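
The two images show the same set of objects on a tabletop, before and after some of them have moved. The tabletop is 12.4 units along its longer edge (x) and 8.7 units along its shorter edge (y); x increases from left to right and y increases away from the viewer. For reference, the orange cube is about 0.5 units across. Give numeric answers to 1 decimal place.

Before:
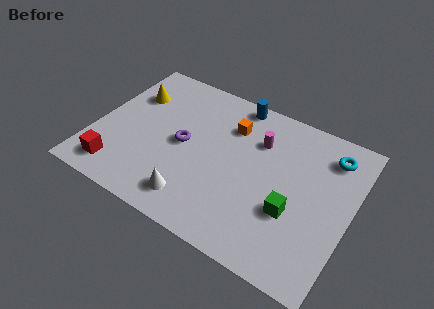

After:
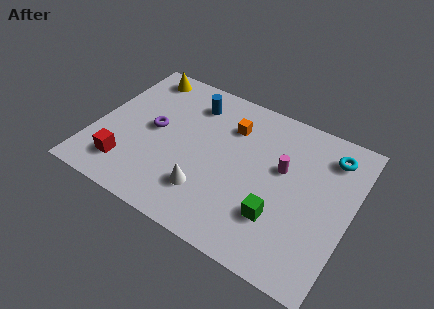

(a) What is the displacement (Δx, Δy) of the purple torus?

(-1.5, 0.2)

The purple torus was at about (4.3, 4.3) and moved to about (2.8, 4.5).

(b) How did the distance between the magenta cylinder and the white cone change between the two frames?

-0.9

The distance was about 5.3 in the first image and 4.4 in the second, so they moved 0.9 units closer together.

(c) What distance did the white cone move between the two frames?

0.9

The white cone was near (5.3, 1.5) before and (5.8, 2.2) after, so it travelled √(0.5² + 0.7²) ≈ 0.9 units.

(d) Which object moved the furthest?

the blue cylinder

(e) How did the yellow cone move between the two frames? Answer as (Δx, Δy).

(0.2, 1.5)

The yellow cone was at about (1.4, 6.1) and moved to about (1.6, 7.6).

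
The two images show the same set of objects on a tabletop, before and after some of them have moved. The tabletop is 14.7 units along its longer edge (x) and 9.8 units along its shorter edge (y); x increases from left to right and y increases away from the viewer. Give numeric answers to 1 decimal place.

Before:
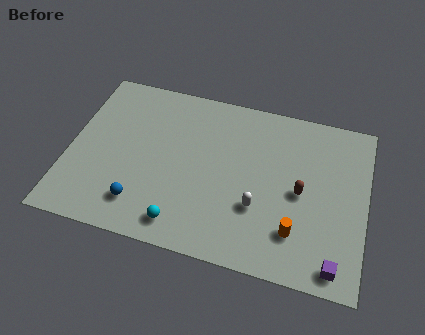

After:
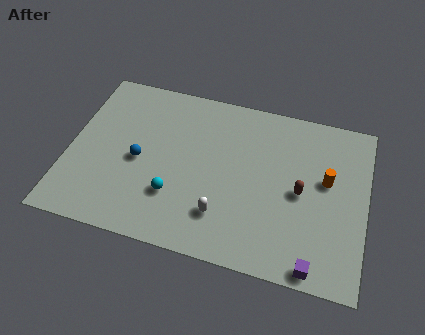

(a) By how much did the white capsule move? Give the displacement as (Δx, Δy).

(-1.7, -0.9)

The white capsule was at about (9.5, 3.3) and moved to about (7.8, 2.4).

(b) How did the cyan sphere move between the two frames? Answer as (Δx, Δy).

(-0.5, 1.5)

The cyan sphere was at about (5.9, 1.4) and moved to about (5.4, 2.9).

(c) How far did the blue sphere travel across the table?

2.5

From (3.8, 2.0) to (3.5, 4.5), the blue sphere covered √(0.3² + 2.5²) ≈ 2.5 units.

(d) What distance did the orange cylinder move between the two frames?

3.5

From (11.4, 2.4) to (12.7, 5.7), the orange cylinder covered √(1.3² + 3.3²) ≈ 3.5 units.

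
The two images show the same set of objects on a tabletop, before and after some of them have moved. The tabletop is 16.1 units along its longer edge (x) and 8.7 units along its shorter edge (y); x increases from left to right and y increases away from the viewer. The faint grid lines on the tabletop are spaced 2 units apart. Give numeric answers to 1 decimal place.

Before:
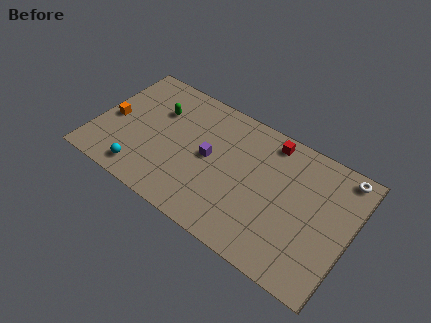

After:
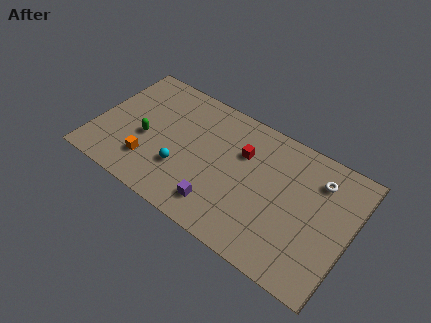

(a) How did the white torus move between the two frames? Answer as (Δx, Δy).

(-1.3, -1.1)

From the two frames, the white torus sits at roughly (15.1, 7.8) before and (13.8, 6.7) after.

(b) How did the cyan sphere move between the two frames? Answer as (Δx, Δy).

(2.3, 1.5)

From the two frames, the cyan sphere sits at roughly (3.4, 1.3) before and (5.7, 2.8) after.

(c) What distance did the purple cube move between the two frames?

3.0

The purple cube was near (7.2, 4.5) before and (8.3, 1.7) after, so it travelled √(1.1² + 2.8²) ≈ 3.0 units.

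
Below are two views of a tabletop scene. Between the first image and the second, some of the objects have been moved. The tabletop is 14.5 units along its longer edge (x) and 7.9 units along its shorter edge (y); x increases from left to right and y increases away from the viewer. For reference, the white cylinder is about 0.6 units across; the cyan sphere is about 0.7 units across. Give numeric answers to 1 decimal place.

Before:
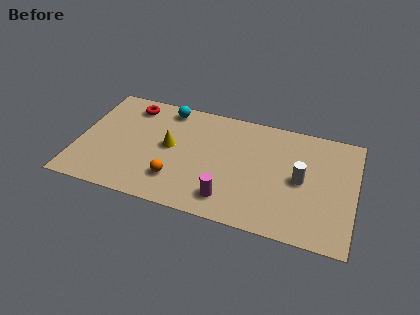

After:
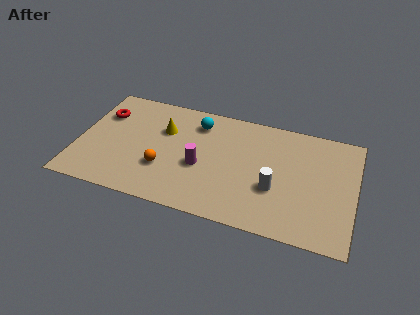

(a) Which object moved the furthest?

the magenta cylinder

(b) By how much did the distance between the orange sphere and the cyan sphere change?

-1.0

The distance was about 5.0 in the first image and 4.0 in the second, so they moved 1.0 units closer together.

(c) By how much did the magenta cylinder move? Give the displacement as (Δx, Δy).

(-1.6, 1.8)

The magenta cylinder started near (8.1, 1.5) and ended near (6.5, 3.3).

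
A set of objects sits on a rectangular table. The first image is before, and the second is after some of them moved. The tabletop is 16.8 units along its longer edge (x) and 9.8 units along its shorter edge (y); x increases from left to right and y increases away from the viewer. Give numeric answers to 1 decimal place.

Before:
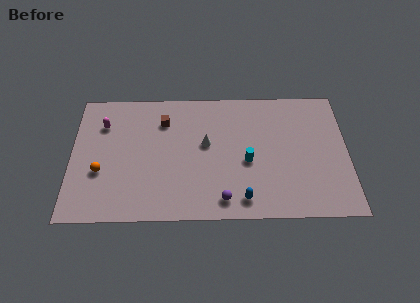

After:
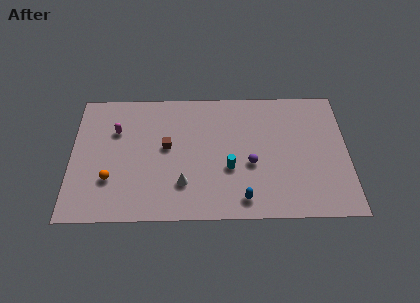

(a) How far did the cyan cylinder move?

1.2

The cyan cylinder moved from about (10.7, 4.2) to (9.6, 3.7), a distance of √(1.1² + 0.5²) ≈ 1.2.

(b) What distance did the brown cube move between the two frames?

2.0

From (5.6, 7.4) to (5.8, 5.4), the brown cube covered √(0.2² + 2.0²) ≈ 2.0 units.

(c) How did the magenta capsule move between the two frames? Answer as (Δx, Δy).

(0.8, -0.5)

The magenta capsule was at about (1.9, 7.2) and moved to about (2.7, 6.7).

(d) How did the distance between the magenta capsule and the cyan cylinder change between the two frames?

-1.8

They were about 9.3 units apart before and 7.5 after — 1.8 units closer together.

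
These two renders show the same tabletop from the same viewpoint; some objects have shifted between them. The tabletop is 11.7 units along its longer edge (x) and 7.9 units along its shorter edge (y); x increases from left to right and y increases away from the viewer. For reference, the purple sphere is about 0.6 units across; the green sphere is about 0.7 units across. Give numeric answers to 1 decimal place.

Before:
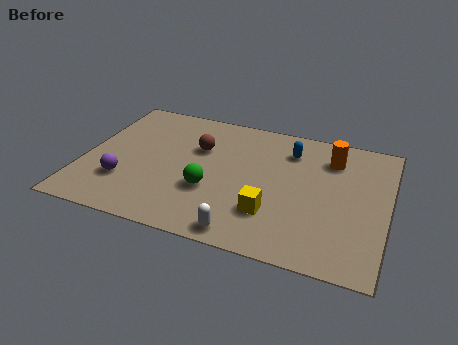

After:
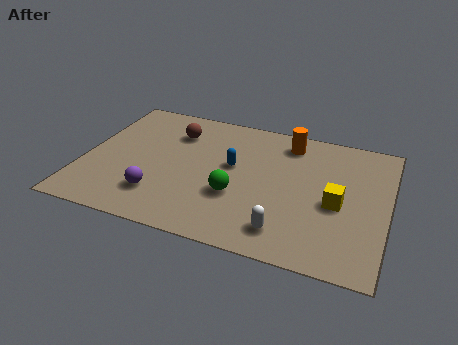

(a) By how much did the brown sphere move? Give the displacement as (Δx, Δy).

(-1.0, 0.7)

From the two frames, the brown sphere sits at roughly (4.3, 5.2) before and (3.3, 5.9) after.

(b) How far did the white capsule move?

1.6

From (6.5, 0.8) to (8.0, 1.4), the white capsule covered √(1.5² + 0.6²) ≈ 1.6 units.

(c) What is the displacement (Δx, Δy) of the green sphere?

(1.0, 0.0)

The green sphere started near (5.0, 2.8) and ended near (6.0, 2.8).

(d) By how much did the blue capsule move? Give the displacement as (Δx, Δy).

(-2.1, -1.6)

The blue capsule started near (7.8, 6.1) and ended near (5.7, 4.5).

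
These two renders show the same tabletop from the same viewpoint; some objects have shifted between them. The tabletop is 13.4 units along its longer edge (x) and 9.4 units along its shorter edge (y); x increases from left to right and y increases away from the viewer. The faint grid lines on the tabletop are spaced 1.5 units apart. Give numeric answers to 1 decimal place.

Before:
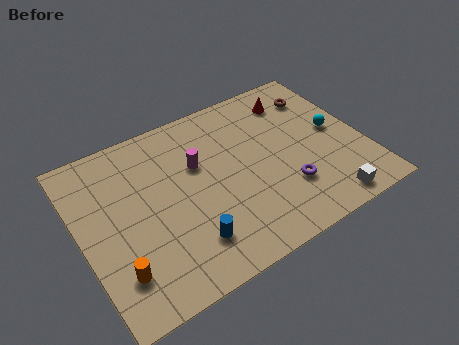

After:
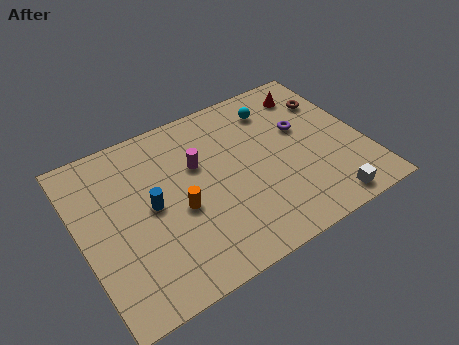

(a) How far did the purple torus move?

3.3

The purple torus was near (9.4, 2.7) before and (10.7, 5.7) after, so it travelled √(1.3² + 3.0²) ≈ 3.3 units.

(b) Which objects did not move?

the white cube and the magenta cylinder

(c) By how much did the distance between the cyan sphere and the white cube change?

+2.5

They were about 4.1 units apart before and 6.6 after — 2.5 units further apart.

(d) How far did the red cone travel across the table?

0.8

The red cone was near (10.7, 7.6) before and (11.5, 7.7) after, so it travelled √(0.8² + 0.1²) ≈ 0.8 units.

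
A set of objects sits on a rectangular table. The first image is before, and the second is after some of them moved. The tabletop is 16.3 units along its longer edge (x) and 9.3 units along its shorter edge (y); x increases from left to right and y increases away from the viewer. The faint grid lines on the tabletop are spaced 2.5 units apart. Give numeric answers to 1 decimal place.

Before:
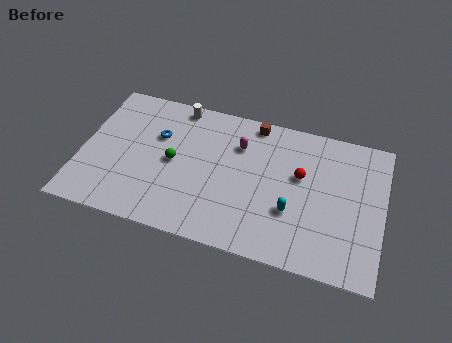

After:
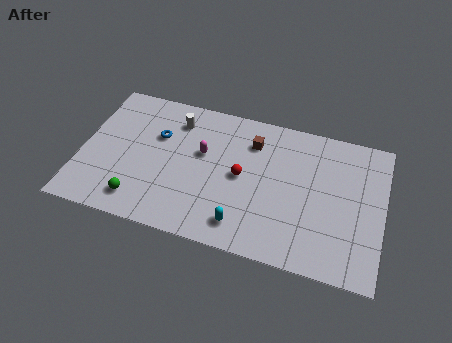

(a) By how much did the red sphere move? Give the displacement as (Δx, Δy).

(-3.1, -0.9)

The red sphere was at about (11.8, 5.6) and moved to about (8.7, 4.7).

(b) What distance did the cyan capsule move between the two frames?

3.0

The cyan capsule moved from about (11.5, 3.2) to (9.0, 1.6), a distance of √(2.5² + 1.6²) ≈ 3.0.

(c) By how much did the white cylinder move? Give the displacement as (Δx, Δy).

(0.0, -1.0)

From the two frames, the white cylinder sits at roughly (4.9, 8.4) before and (4.9, 7.4) after.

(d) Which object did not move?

the blue torus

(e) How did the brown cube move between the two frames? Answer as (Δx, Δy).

(0.0, -1.3)

The brown cube was at about (9.1, 8.4) and moved to about (9.1, 7.1).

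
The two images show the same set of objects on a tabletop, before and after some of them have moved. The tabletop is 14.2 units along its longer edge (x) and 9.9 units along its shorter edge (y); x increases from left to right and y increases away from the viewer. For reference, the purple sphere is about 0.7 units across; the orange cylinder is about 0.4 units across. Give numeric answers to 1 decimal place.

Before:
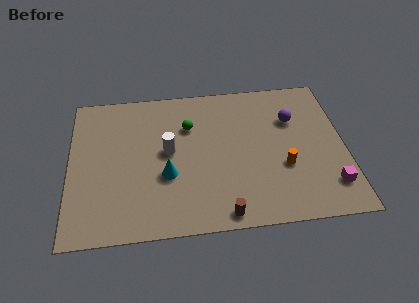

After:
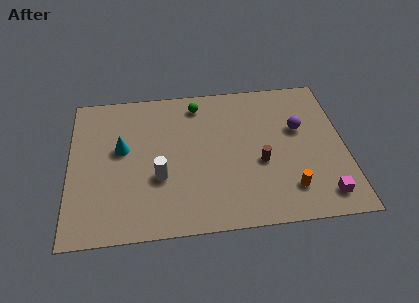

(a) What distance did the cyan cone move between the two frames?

3.0

The cyan cone was near (5.0, 3.7) before and (2.7, 5.7) after, so it travelled √(2.3² + 2.0²) ≈ 3.0 units.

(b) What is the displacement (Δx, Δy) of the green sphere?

(0.5, 1.5)

From the two frames, the green sphere sits at roughly (6.2, 6.9) before and (6.7, 8.4) after.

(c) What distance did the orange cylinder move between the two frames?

1.5

From (11.0, 3.6) to (11.2, 2.1), the orange cylinder covered √(0.2² + 1.5²) ≈ 1.5 units.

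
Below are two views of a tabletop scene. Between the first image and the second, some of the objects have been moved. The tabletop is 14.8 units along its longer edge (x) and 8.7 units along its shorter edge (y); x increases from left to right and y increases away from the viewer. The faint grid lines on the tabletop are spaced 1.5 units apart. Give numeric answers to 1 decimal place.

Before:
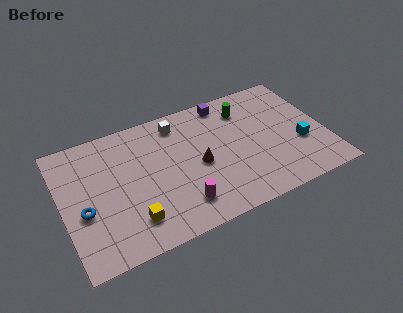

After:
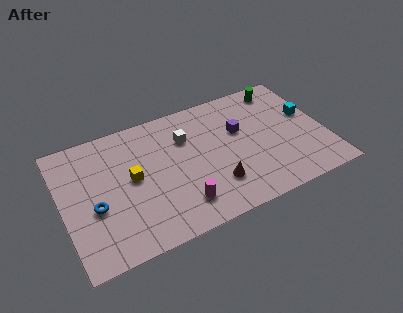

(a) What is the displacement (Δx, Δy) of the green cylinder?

(2.2, 0.7)

From the two frames, the green cylinder sits at roughly (10.6, 6.8) before and (12.8, 7.5) after.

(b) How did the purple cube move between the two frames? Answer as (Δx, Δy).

(0.5, -2.3)

The purple cube started near (9.6, 7.7) and ended near (10.1, 5.4).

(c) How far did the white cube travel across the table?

1.2

The white cube moved from about (6.8, 7.3) to (7.1, 6.1), a distance of √(0.3² + 1.2²) ≈ 1.2.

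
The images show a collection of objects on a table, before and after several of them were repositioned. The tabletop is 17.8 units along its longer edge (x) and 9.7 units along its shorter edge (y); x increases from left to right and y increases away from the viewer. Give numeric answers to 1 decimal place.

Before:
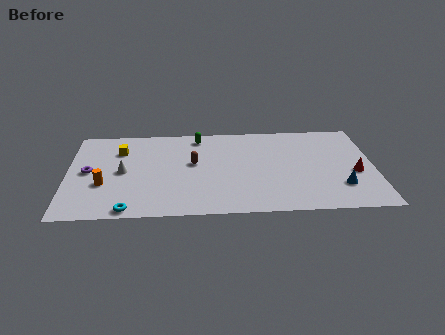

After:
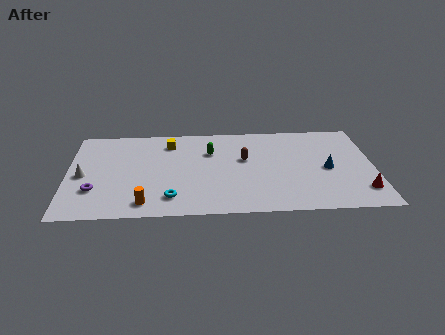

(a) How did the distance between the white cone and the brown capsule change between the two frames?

+5.3

The distance was about 4.2 in the first image and 9.5 in the second, so they moved 5.3 units further apart.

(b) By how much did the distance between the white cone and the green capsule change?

+2.0

The distance was about 5.7 in the first image and 7.7 in the second, so they moved 2.0 units further apart.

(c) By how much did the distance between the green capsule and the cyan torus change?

-3.3

They were about 8.6 units apart before and 5.3 after — 3.3 units closer together.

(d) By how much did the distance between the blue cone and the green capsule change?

-2.9

Before: roughly 10.0 units apart; after: 7.1. That's 2.9 units closer together.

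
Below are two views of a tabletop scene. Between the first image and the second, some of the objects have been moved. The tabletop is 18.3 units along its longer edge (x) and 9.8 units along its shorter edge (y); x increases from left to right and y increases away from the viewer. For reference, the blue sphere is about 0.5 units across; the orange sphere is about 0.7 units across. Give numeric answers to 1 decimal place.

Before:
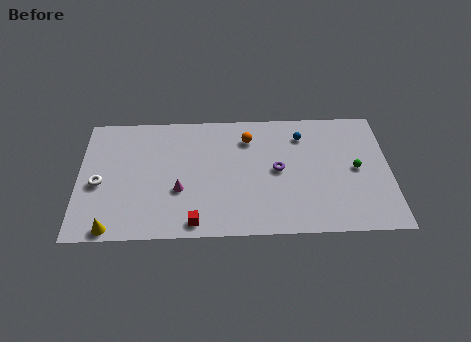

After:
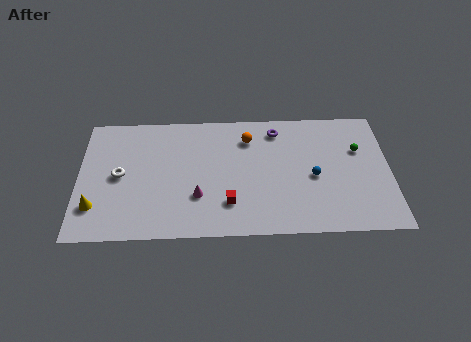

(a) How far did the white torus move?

1.3

From (1.2, 4.3) to (2.4, 4.9), the white torus covered √(1.2² + 0.6²) ≈ 1.3 units.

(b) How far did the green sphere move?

1.5

The green sphere moved from about (16.3, 4.9) to (16.5, 6.4), a distance of √(0.2² + 1.5²) ≈ 1.5.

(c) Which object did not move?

the orange sphere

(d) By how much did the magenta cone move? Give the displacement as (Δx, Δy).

(1.1, -0.5)

The magenta cone started near (5.9, 3.6) and ended near (7.0, 3.1).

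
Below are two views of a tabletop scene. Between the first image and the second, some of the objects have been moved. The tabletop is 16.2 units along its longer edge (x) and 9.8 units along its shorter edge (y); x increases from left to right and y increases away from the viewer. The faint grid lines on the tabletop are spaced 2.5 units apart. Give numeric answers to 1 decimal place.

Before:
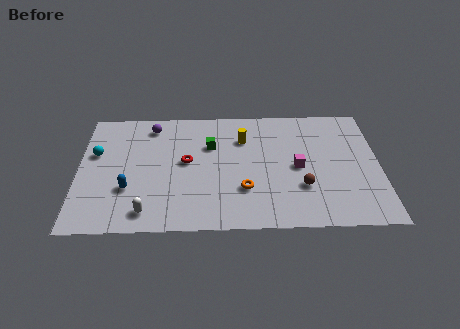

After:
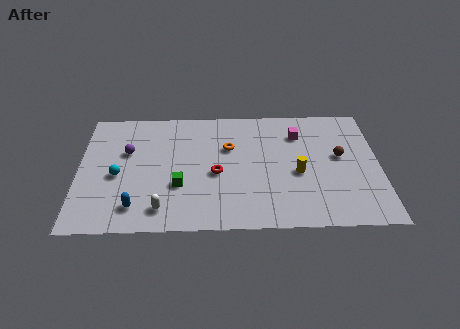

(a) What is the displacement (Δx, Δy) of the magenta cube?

(0.1, 2.7)

From the two frames, the magenta cube sits at roughly (11.8, 4.7) before and (11.9, 7.4) after.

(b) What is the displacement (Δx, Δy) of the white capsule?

(0.8, 0.2)

The white capsule started near (3.7, 1.4) and ended near (4.5, 1.6).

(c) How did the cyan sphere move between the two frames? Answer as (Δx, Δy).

(1.2, -1.8)

From the two frames, the cyan sphere sits at roughly (0.9, 6.1) before and (2.1, 4.3) after.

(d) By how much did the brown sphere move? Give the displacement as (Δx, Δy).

(2.1, 2.4)

From the two frames, the brown sphere sits at roughly (12.0, 3.1) before and (14.1, 5.5) after.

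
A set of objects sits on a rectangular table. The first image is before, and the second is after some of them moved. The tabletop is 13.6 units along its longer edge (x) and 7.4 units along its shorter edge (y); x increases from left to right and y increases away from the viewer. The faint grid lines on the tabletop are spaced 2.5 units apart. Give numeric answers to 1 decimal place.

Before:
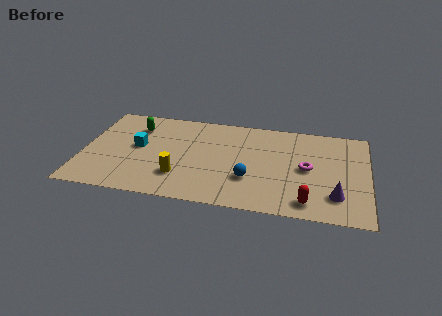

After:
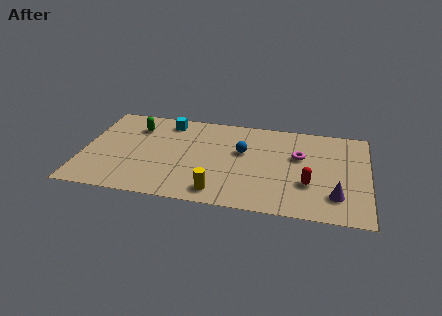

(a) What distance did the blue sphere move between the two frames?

2.1

The blue sphere moved from about (8.0, 2.4) to (7.6, 4.5), a distance of √(0.4² + 2.1²) ≈ 2.1.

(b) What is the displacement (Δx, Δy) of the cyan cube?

(1.3, 2.3)

From the two frames, the cyan cube sits at roughly (2.6, 4.0) before and (3.9, 6.3) after.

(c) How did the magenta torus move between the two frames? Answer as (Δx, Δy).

(-0.4, 0.9)

The magenta torus started near (10.7, 3.7) and ended near (10.3, 4.6).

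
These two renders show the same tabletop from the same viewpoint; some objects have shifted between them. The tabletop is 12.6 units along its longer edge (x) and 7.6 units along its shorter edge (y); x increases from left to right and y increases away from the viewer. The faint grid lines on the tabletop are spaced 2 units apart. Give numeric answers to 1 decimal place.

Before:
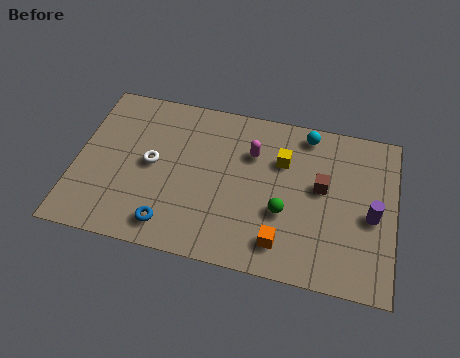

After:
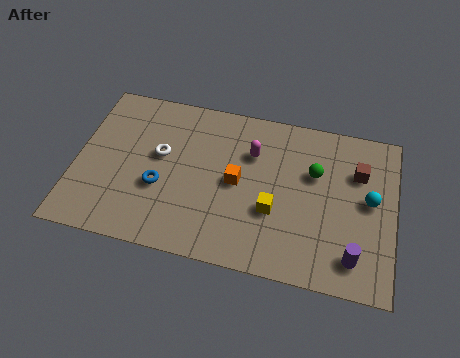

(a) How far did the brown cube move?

1.7

The brown cube moved from about (9.7, 4.3) to (11.1, 5.3), a distance of √(1.4² + 1.0²) ≈ 1.7.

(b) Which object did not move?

the magenta capsule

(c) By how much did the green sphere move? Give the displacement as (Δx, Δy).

(1.1, 2.1)

The green sphere was at about (8.3, 2.8) and moved to about (9.4, 4.9).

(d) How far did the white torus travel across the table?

0.6

The white torus was near (3.0, 3.9) before and (3.3, 4.4) after, so it travelled √(0.3² + 0.5²) ≈ 0.6 units.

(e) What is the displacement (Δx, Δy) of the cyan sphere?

(2.6, -2.6)

The cyan sphere was at about (9.0, 6.7) and moved to about (11.6, 4.1).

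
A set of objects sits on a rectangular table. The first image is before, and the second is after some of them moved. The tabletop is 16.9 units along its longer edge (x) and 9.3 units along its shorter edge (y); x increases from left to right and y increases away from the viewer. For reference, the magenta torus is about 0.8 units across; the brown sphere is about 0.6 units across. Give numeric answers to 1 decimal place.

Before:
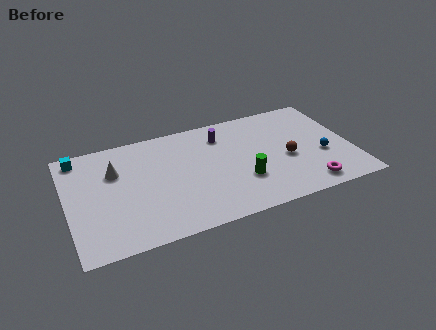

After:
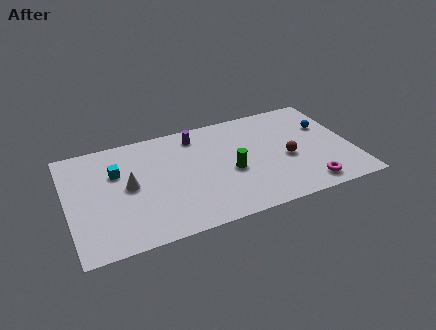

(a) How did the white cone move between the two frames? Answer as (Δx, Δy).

(0.7, -1.5)

From the two frames, the white cone sits at roughly (2.9, 6.3) before and (3.6, 4.8) after.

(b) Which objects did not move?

the brown sphere and the magenta torus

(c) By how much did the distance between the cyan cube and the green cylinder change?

-3.7

Before: roughly 10.7 units apart; after: 7.0. That's 3.7 units closer together.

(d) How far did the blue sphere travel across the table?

2.5

The blue sphere was near (15.1, 3.6) before and (15.6, 6.1) after, so it travelled √(0.5² + 2.5²) ≈ 2.5 units.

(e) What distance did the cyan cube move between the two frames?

2.9

From (0.9, 8.2) to (3.0, 6.2), the cyan cube covered √(2.1² + 2.0²) ≈ 2.9 units.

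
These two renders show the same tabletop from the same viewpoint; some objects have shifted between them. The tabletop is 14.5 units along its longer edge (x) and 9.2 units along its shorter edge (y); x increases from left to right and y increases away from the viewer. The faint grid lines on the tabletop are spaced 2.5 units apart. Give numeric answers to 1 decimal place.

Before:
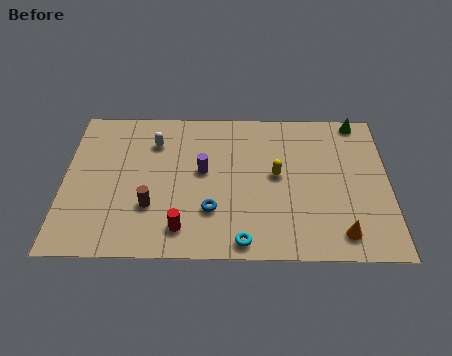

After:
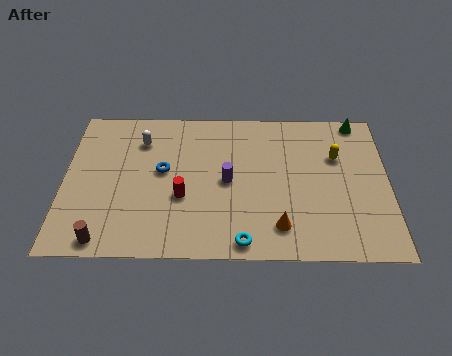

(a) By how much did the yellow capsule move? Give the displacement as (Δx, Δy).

(2.7, 1.2)

The yellow capsule started near (9.5, 4.9) and ended near (12.2, 6.1).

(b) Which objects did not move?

the green cone and the cyan torus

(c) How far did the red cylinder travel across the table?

1.9

The red cylinder was near (5.3, 1.6) before and (5.3, 3.5) after, so it travelled √(0.0² + 1.9²) ≈ 1.9 units.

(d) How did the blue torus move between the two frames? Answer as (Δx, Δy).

(-2.2, 2.4)

From the two frames, the blue torus sits at roughly (6.6, 2.7) before and (4.4, 5.1) after.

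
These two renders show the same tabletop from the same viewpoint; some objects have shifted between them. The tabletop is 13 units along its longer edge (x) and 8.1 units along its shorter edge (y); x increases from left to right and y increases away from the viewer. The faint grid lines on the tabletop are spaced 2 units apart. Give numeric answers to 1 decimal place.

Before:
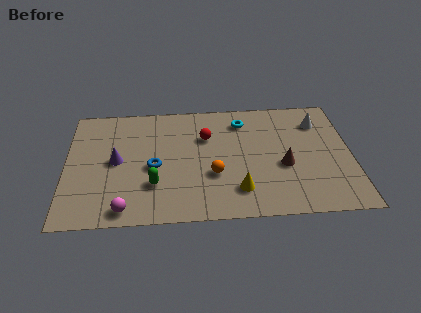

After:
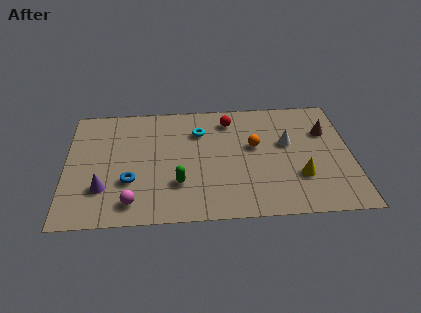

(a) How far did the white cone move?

2.1

The white cone moved from about (11.6, 6.2) to (10.1, 4.8), a distance of √(1.5² + 1.4²) ≈ 2.1.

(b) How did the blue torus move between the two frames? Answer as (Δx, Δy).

(-1.1, -0.9)

The blue torus started near (4.0, 3.6) and ended near (2.9, 2.7).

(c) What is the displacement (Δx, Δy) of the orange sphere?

(1.9, 1.8)

The orange sphere started near (6.7, 2.9) and ended near (8.6, 4.7).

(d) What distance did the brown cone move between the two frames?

3.0

The brown cone moved from about (9.9, 3.3) to (11.9, 5.5), a distance of √(2.0² + 2.2²) ≈ 3.0.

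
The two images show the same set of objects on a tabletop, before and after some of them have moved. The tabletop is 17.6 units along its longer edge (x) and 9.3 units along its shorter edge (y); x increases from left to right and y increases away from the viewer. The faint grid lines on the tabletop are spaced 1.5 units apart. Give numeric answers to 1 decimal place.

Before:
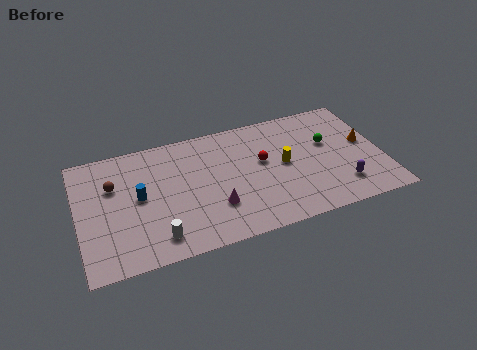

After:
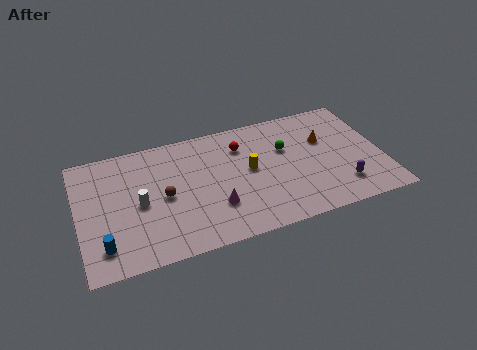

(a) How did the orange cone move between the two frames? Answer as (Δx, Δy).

(-2.3, 0.9)

From the two frames, the orange cone sits at roughly (16.7, 5.1) before and (14.4, 6.0) after.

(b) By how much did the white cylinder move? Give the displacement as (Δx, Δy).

(-0.8, 2.8)

The white cylinder was at about (4.3, 1.6) and moved to about (3.5, 4.4).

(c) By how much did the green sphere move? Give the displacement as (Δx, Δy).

(-2.5, 0.3)

The green sphere was at about (14.6, 5.7) and moved to about (12.1, 6.0).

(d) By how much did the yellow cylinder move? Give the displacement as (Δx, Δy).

(-2.0, 0.2)

From the two frames, the yellow cylinder sits at roughly (11.9, 4.8) before and (9.9, 5.0) after.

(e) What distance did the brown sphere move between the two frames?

3.3

The brown sphere was near (2.1, 6.2) before and (4.9, 4.5) after, so it travelled √(2.8² + 1.7²) ≈ 3.3 units.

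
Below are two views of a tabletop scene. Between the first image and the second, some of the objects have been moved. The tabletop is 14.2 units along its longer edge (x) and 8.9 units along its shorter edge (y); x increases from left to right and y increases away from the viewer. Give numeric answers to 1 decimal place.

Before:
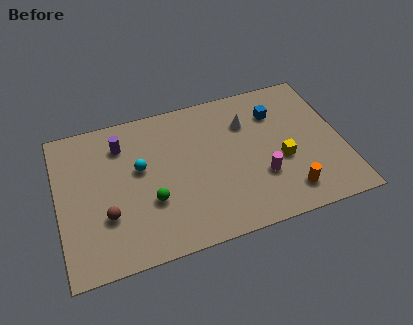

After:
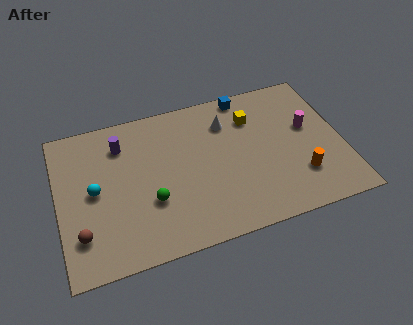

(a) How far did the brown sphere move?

1.5

The brown sphere moved from about (2.3, 2.9) to (1.0, 2.2), a distance of √(1.3² + 0.7²) ≈ 1.5.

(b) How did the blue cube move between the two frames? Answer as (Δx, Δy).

(-1.4, 1.5)

From the two frames, the blue cube sits at roughly (11.1, 6.6) before and (9.7, 8.1) after.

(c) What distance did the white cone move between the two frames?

1.0

The white cone was near (9.6, 6.4) before and (8.6, 6.7) after, so it travelled √(1.0² + 0.3²) ≈ 1.0 units.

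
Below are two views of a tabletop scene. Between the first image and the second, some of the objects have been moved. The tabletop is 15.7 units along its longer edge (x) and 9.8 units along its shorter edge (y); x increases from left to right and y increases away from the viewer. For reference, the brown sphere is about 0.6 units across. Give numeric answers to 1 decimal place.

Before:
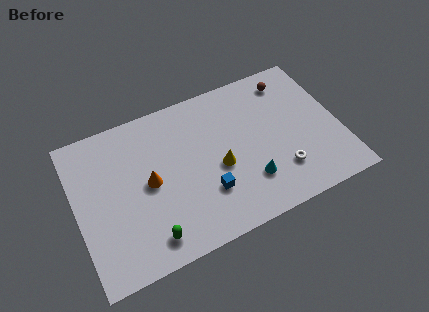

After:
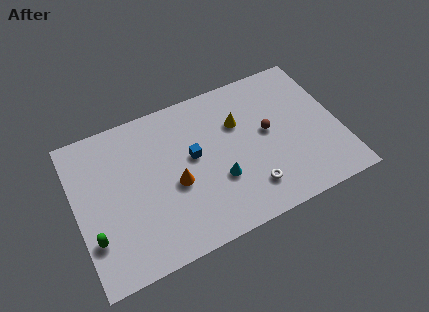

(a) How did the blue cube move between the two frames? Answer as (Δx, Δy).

(-0.5, 2.6)

From the two frames, the blue cube sits at roughly (7.5, 2.9) before and (7.0, 5.5) after.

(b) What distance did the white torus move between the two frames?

1.9

The white torus was near (11.9, 2.5) before and (10.0, 2.1) after, so it travelled √(1.9² + 0.4²) ≈ 1.9 units.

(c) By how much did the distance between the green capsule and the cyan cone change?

+1.3

Before: roughly 6.2 units apart; after: 7.5. That's 1.3 units further apart.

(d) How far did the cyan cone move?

1.9

The cyan cone moved from about (10.0, 2.6) to (8.3, 3.4), a distance of √(1.7² + 0.8²) ≈ 1.9.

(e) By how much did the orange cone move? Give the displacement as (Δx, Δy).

(1.5, -0.7)

The orange cone was at about (4.3, 4.9) and moved to about (5.8, 4.2).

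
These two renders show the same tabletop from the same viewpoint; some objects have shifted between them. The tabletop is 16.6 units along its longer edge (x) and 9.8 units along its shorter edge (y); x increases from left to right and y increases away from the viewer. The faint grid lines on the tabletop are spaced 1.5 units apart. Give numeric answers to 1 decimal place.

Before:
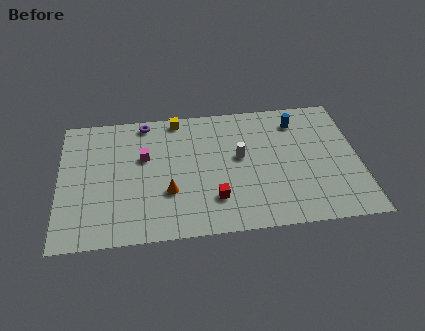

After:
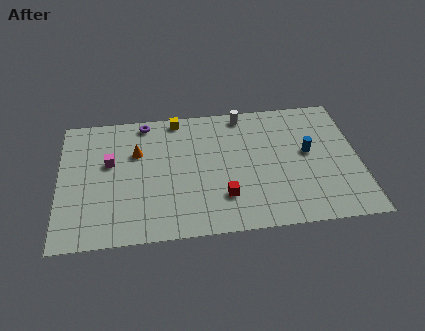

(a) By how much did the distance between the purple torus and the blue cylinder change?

+1.1

Before: roughly 8.5 units apart; after: 9.6. That's 1.1 units further apart.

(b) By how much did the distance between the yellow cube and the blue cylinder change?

+1.2

The distance was about 6.8 in the first image and 8.0 in the second, so they moved 1.2 units further apart.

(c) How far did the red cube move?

0.5

From (8.5, 2.5) to (9.0, 2.6), the red cube covered √(0.5² + 0.1²) ≈ 0.5 units.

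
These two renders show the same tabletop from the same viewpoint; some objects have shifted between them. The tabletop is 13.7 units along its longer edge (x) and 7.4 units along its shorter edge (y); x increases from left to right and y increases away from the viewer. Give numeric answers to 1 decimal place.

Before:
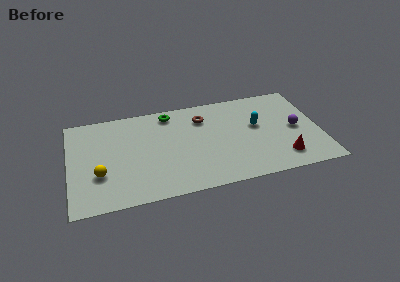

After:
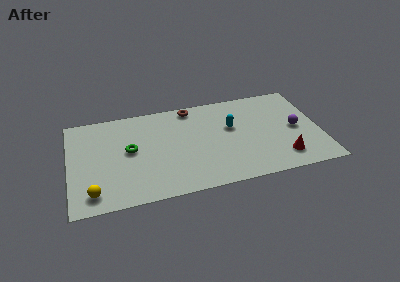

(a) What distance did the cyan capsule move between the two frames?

1.4

From (10.3, 4.3) to (8.9, 4.5), the cyan capsule covered √(1.4² + 0.2²) ≈ 1.4 units.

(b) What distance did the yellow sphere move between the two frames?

1.4

The yellow sphere was near (1.6, 2.5) before and (1.2, 1.2) after, so it travelled √(0.4² + 1.3²) ≈ 1.4 units.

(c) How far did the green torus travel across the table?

3.3

The green torus was near (5.6, 6.4) before and (3.3, 4.0) after, so it travelled √(2.3² + 2.4²) ≈ 3.3 units.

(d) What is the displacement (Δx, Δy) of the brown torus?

(-0.6, 1.0)

The brown torus was at about (7.4, 5.6) and moved to about (6.8, 6.6).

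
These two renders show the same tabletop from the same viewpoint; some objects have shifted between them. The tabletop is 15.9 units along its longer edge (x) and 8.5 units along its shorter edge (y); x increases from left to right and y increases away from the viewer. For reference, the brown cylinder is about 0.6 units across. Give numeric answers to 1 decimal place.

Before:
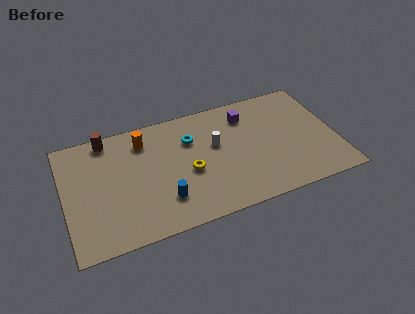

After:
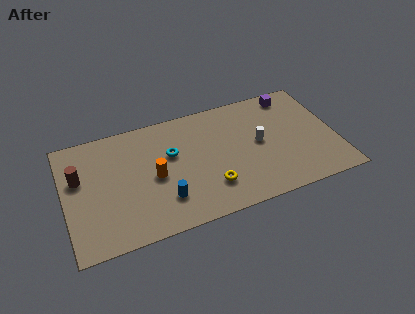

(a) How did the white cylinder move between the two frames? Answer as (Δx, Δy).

(2.5, -0.7)

The white cylinder was at about (8.9, 5.1) and moved to about (11.4, 4.4).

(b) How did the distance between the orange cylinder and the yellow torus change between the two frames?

-0.3

They were about 3.9 units apart before and 3.6 after — 0.3 units closer together.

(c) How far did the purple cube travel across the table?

2.9

The purple cube moved from about (10.9, 6.7) to (13.7, 7.4), a distance of √(2.8² + 0.7²) ≈ 2.9.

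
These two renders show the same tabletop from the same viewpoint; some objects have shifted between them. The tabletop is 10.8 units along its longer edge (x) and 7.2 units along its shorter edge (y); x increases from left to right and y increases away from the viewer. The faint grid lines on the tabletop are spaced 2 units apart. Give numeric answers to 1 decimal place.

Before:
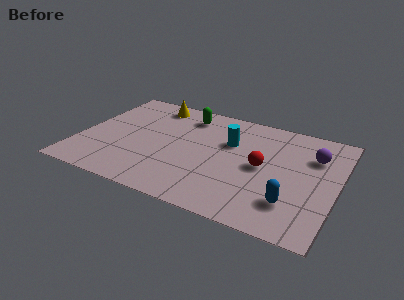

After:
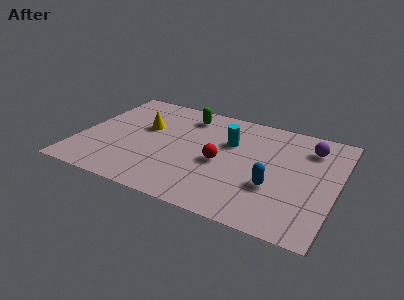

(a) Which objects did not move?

the green capsule and the cyan cylinder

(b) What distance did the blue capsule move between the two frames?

1.1

The blue capsule was near (9.1, 1.8) before and (8.3, 2.5) after, so it travelled √(0.8² + 0.7²) ≈ 1.1 units.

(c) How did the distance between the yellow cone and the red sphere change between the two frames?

-2.0

Before: roughly 5.6 units apart; after: 3.6. That's 2.0 units closer together.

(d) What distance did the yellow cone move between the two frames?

1.8

From (2.7, 6.2) to (2.6, 4.4), the yellow cone covered √(0.1² + 1.8²) ≈ 1.8 units.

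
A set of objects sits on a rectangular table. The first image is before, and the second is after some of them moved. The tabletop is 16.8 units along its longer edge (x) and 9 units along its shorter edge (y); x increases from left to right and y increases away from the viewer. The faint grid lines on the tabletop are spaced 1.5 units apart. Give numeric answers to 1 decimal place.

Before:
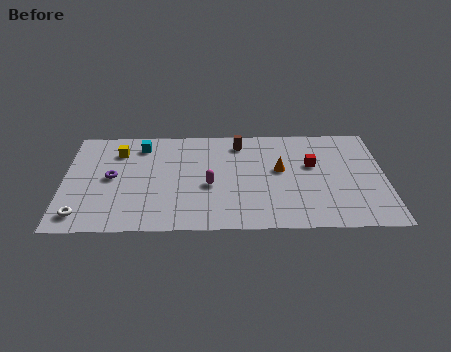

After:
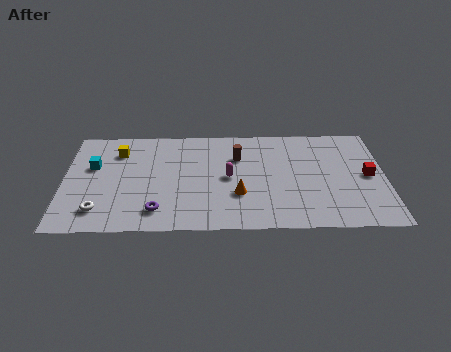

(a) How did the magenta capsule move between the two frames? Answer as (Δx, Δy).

(1.0, 0.7)

The magenta capsule was at about (7.6, 3.8) and moved to about (8.6, 4.5).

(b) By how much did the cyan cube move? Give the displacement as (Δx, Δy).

(-2.5, -1.8)

The cyan cube was at about (4.0, 7.4) and moved to about (1.5, 5.6).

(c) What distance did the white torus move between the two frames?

1.0

From (1.0, 1.4) to (1.9, 1.8), the white torus covered √(0.9² + 0.4²) ≈ 1.0 units.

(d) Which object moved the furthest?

the purple torus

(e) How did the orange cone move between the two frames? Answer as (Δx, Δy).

(-2.2, -2.1)

The orange cone was at about (11.3, 5.1) and moved to about (9.1, 3.0).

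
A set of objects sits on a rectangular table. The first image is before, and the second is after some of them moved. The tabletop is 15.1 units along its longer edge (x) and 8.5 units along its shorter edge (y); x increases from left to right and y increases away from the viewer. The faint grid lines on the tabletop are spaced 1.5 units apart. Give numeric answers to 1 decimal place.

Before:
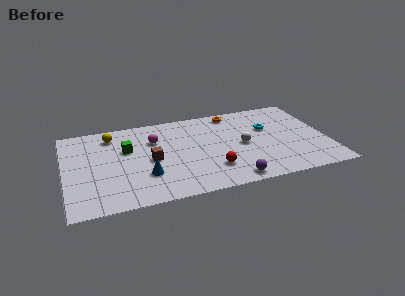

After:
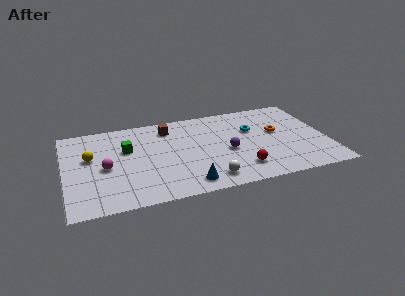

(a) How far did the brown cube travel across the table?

3.1

The brown cube moved from about (4.9, 4.0) to (6.1, 6.9), a distance of √(1.2² + 2.9²) ≈ 3.1.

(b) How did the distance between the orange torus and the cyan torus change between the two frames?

-1.3

They were about 2.8 units apart before and 1.5 after — 1.3 units closer together.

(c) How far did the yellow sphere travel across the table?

2.3

From (2.8, 7.0) to (1.5, 5.1), the yellow sphere covered √(1.3² + 1.9²) ≈ 2.3 units.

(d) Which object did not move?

the green cube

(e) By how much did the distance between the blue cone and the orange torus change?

-0.7

The distance was about 7.3 in the first image and 6.6 in the second, so they moved 0.7 units closer together.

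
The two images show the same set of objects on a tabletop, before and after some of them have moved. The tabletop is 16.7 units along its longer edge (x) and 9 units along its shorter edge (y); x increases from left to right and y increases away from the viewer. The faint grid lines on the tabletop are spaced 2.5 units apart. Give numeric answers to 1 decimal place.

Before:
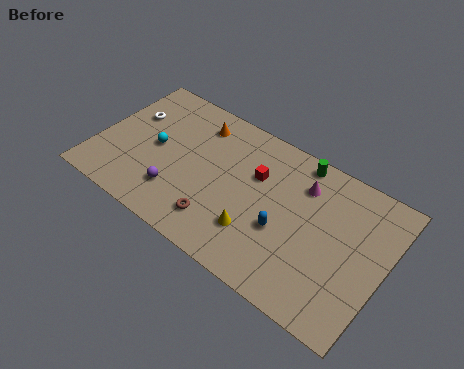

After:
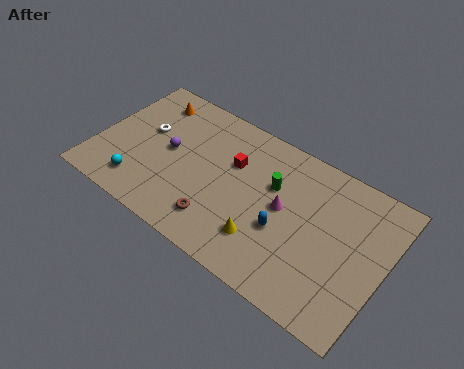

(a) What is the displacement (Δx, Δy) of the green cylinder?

(-1.1, -2.3)

The green cylinder was at about (11.2, 8.1) and moved to about (10.1, 5.8).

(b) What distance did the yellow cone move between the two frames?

0.5

The yellow cone moved from about (9.7, 2.5) to (10.2, 2.3), a distance of √(0.5² + 0.2²) ≈ 0.5.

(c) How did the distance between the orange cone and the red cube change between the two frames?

+1.5

Before: roughly 4.0 units apart; after: 5.5. That's 1.5 units further apart.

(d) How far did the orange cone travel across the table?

2.9

The orange cone was near (5.3, 7.3) before and (2.4, 7.4) after, so it travelled √(2.9² + 0.1²) ≈ 2.9 units.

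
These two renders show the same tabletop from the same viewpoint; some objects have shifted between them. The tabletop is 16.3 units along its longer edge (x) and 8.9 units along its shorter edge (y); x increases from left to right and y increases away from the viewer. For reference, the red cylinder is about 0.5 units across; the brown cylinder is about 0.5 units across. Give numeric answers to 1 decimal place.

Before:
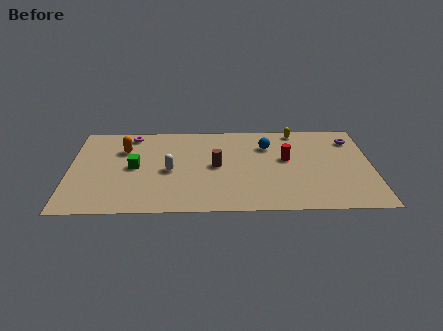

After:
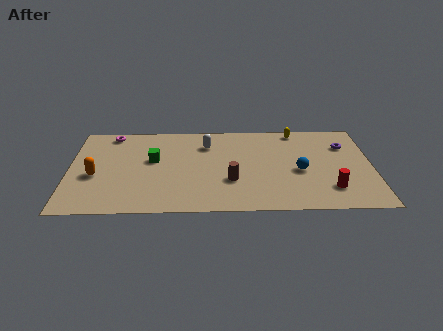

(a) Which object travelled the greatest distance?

the red cylinder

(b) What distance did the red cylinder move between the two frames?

3.8

The red cylinder moved from about (11.7, 5.1) to (14.0, 2.1), a distance of √(2.3² + 3.0²) ≈ 3.8.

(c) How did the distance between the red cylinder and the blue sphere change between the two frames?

+0.7

They were about 1.7 units apart before and 2.4 after — 0.7 units further apart.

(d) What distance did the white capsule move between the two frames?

3.3

The white capsule was near (5.4, 4.1) before and (7.4, 6.7) after, so it travelled √(2.0² + 2.6²) ≈ 3.3 units.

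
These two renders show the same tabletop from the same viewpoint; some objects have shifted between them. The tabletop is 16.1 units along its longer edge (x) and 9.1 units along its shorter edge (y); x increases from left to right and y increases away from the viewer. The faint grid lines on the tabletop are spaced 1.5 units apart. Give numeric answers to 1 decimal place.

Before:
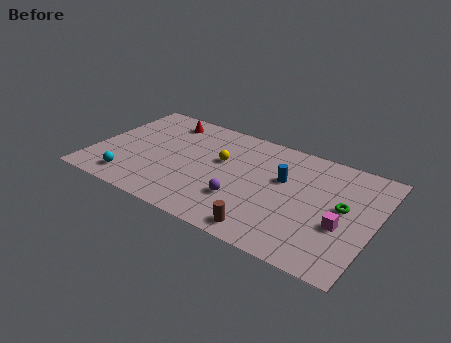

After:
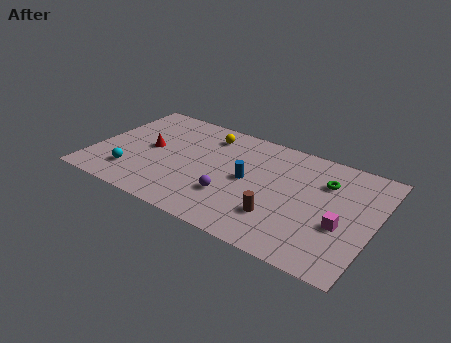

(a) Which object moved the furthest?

the red cone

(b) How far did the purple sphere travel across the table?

0.6

The purple sphere was near (8.8, 2.8) before and (8.2, 2.8) after, so it travelled √(0.6² + 0.0²) ≈ 0.6 units.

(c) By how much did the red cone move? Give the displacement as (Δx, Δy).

(-0.4, -2.9)

The red cone was at about (3.5, 7.6) and moved to about (3.1, 4.7).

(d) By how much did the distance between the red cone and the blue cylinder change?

-1.8

They were about 7.6 units apart before and 5.8 after — 1.8 units closer together.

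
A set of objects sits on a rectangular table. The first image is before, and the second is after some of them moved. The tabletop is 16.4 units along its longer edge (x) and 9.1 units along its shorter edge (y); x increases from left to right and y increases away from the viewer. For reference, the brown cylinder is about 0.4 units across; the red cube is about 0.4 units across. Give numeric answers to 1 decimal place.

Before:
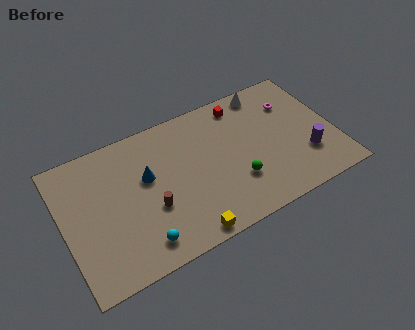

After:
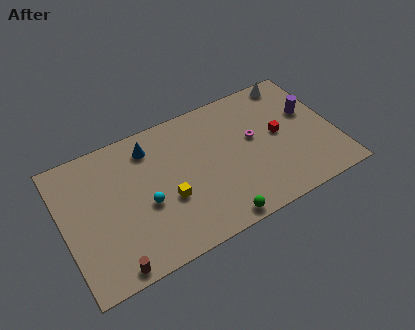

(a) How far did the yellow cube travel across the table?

2.8

From (6.8, 0.8) to (6.1, 3.5), the yellow cube covered √(0.7² + 2.7²) ≈ 2.8 units.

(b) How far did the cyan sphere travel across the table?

2.4

From (4.2, 1.5) to (4.8, 3.8), the cyan sphere covered √(0.6² + 2.3²) ≈ 2.4 units.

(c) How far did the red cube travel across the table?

3.6

The red cube moved from about (11.2, 7.8) to (13.1, 4.8), a distance of √(1.9² + 3.0²) ≈ 3.6.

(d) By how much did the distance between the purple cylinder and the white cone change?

-3.0

The distance was about 5.7 in the first image and 2.7 in the second, so they moved 3.0 units closer together.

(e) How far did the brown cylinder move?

3.7

The brown cylinder was near (5.1, 3.4) before and (2.4, 0.8) after, so it travelled √(2.7² + 2.6²) ≈ 3.7 units.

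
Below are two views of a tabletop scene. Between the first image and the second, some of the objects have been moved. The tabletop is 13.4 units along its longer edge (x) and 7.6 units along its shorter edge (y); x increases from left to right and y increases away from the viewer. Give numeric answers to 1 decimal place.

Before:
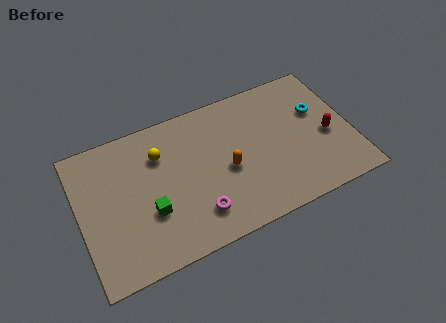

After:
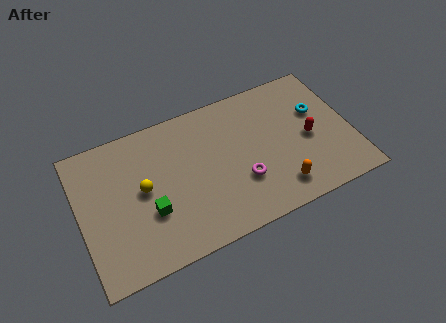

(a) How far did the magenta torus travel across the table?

2.4

The magenta torus was near (5.5, 1.7) before and (7.8, 2.5) after, so it travelled √(2.3² + 0.8²) ≈ 2.4 units.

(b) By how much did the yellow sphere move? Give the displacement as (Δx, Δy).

(-1.0, -1.5)

The yellow sphere was at about (4.1, 5.5) and moved to about (3.1, 4.0).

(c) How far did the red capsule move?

0.9

The red capsule was near (12.2, 3.3) before and (11.3, 3.5) after, so it travelled √(0.9² + 0.2²) ≈ 0.9 units.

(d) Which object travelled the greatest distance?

the orange capsule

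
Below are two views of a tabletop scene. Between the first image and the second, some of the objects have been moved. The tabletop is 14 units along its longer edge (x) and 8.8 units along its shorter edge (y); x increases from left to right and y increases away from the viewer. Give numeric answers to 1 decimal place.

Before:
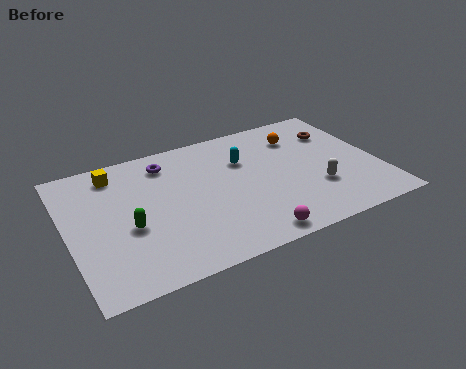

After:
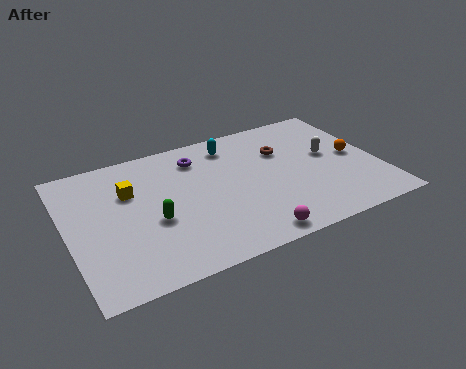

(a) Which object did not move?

the magenta sphere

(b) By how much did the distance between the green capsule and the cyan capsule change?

-0.6

Before: roughly 6.0 units apart; after: 5.4. That's 0.6 units closer together.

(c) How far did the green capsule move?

1.1

From (2.6, 3.6) to (3.7, 3.6), the green capsule covered √(1.1² + 0.0²) ≈ 1.1 units.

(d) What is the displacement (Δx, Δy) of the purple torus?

(1.4, -0.2)

The purple torus was at about (4.7, 7.2) and moved to about (6.1, 7.0).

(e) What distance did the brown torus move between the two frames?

2.6

The brown torus moved from about (12.5, 6.4) to (9.9, 6.0), a distance of √(2.6² + 0.4²) ≈ 2.6.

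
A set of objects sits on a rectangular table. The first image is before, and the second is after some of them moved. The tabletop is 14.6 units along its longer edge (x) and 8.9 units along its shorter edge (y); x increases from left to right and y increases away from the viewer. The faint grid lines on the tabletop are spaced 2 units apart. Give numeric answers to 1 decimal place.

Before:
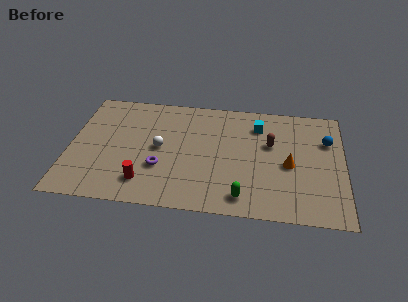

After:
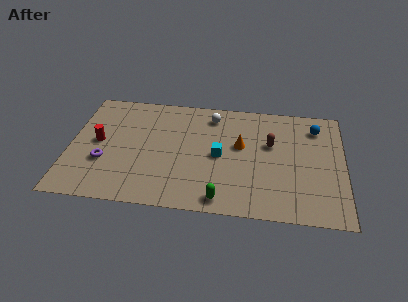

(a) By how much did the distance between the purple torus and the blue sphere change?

+2.6

They were about 9.3 units apart before and 11.9 after — 2.6 units further apart.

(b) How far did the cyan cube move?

3.3

The cyan cube was near (10.0, 6.9) before and (8.0, 4.3) after, so it travelled √(2.0² + 2.6²) ≈ 3.3 units.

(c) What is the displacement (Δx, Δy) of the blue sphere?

(-0.6, 1.0)

The blue sphere started near (13.7, 6.1) and ended near (13.1, 7.1).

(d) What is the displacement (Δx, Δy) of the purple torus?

(-3.0, 0.1)

The purple torus started near (4.9, 3.0) and ended near (1.9, 3.1).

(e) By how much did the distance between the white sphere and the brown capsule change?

-2.3

The distance was about 6.0 in the first image and 3.7 in the second, so they moved 2.3 units closer together.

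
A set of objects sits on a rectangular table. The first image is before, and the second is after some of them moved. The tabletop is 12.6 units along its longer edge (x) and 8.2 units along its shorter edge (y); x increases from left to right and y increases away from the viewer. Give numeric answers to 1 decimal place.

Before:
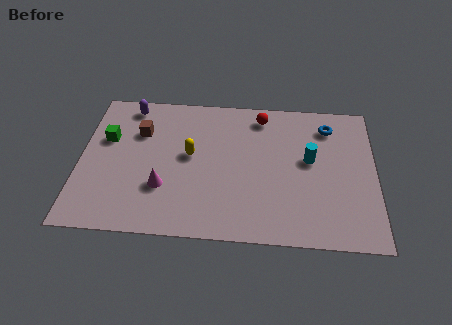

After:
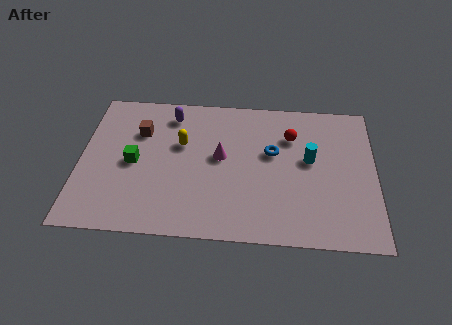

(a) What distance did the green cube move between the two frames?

1.8

The green cube was near (1.1, 5.2) before and (2.3, 3.9) after, so it travelled √(1.2² + 1.3²) ≈ 1.8 units.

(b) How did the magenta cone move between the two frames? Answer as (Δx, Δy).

(2.4, 1.9)

The magenta cone was at about (3.6, 2.6) and moved to about (6.0, 4.5).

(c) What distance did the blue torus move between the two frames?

2.9

The blue torus moved from about (10.6, 6.6) to (8.2, 4.9), a distance of √(2.4² + 1.7²) ≈ 2.9.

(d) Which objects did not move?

the cyan cylinder and the brown cube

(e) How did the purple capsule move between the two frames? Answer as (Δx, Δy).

(1.8, -0.4)

From the two frames, the purple capsule sits at roughly (2.0, 7.2) before and (3.8, 6.8) after.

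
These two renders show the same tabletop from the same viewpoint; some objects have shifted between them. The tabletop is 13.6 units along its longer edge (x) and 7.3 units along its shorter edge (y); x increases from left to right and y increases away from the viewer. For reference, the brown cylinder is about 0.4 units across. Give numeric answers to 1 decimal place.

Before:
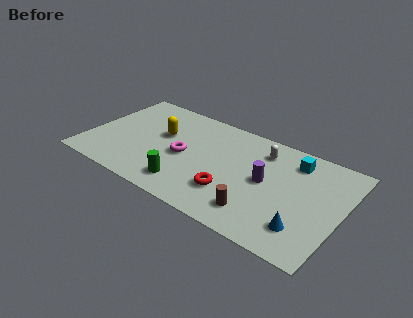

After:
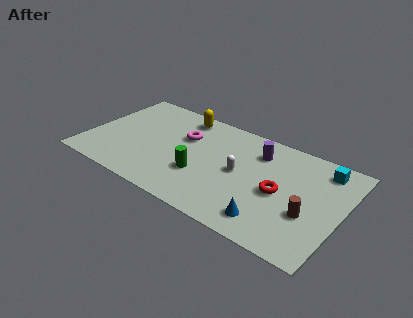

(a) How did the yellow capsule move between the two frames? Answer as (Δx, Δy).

(0.8, 1.9)

The yellow capsule was at about (3.8, 4.4) and moved to about (4.6, 6.3).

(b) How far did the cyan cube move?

1.5

From (10.8, 5.9) to (12.3, 6.1), the cyan cube covered √(1.5² + 0.2²) ≈ 1.5 units.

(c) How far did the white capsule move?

2.3

The white capsule moved from about (9.1, 5.8) to (8.2, 3.7), a distance of √(0.9² + 2.1²) ≈ 2.3.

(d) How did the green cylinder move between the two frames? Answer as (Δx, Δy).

(0.6, 1.1)

The green cylinder started near (5.7, 1.4) and ended near (6.3, 2.5).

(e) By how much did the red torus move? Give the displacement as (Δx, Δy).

(2.4, 1.3)

The red torus started near (8.0, 2.1) and ended near (10.4, 3.4).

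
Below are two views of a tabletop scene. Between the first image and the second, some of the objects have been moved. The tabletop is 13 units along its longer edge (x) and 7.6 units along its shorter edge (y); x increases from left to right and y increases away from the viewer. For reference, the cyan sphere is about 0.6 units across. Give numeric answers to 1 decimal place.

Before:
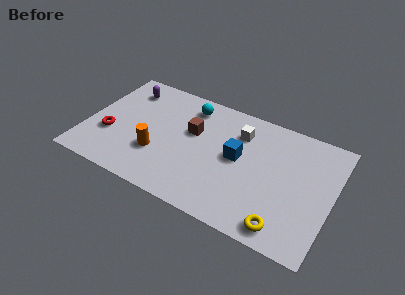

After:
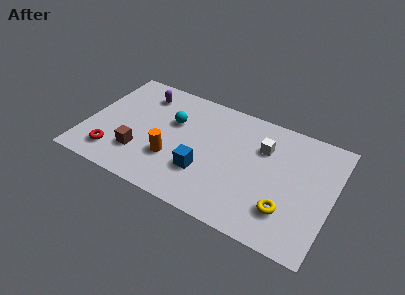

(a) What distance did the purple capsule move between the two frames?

0.9

From (1.7, 6.1) to (2.6, 6.1), the purple capsule covered √(0.9² + 0.0²) ≈ 0.9 units.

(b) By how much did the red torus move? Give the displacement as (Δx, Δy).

(0.4, -1.2)

The red torus started near (1.3, 2.7) and ended near (1.7, 1.5).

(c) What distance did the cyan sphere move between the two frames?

1.6

From (5.1, 6.3) to (4.4, 4.9), the cyan sphere covered √(0.7² + 1.4²) ≈ 1.6 units.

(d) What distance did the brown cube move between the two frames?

3.6

The brown cube moved from about (5.5, 4.7) to (3.0, 2.1), a distance of √(2.5² + 2.6²) ≈ 3.6.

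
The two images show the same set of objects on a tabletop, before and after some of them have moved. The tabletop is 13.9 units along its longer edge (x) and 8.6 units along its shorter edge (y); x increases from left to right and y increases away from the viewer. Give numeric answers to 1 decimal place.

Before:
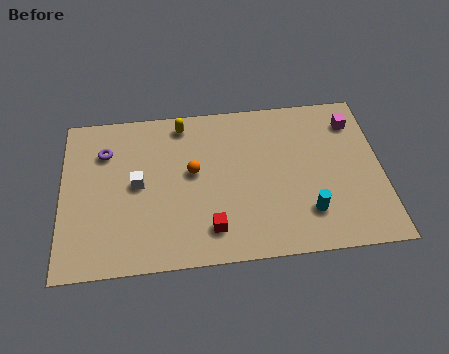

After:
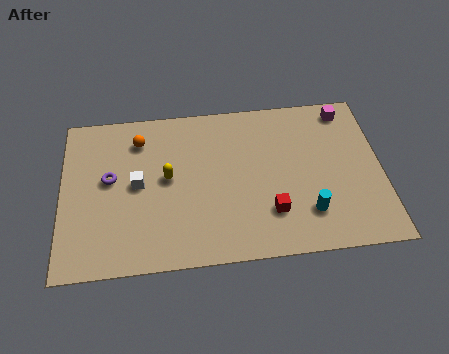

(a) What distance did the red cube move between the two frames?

2.7

The red cube was near (6.4, 1.7) before and (9.0, 2.3) after, so it travelled √(2.6² + 0.6²) ≈ 2.7 units.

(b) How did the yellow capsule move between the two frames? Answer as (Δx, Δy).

(-0.7, -2.9)

The yellow capsule started near (5.3, 7.5) and ended near (4.6, 4.6).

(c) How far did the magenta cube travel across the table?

0.8

The magenta cube moved from about (12.8, 6.8) to (12.5, 7.5), a distance of √(0.3² + 0.7²) ≈ 0.8.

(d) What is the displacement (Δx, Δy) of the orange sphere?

(-2.3, 2.0)

From the two frames, the orange sphere sits at roughly (5.7, 4.8) before and (3.4, 6.8) after.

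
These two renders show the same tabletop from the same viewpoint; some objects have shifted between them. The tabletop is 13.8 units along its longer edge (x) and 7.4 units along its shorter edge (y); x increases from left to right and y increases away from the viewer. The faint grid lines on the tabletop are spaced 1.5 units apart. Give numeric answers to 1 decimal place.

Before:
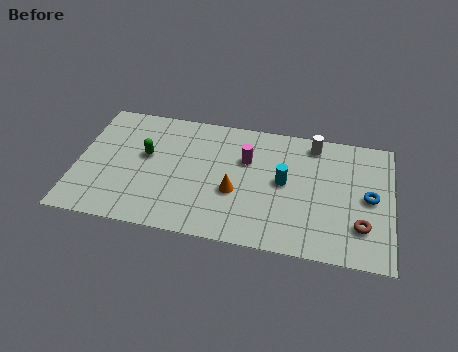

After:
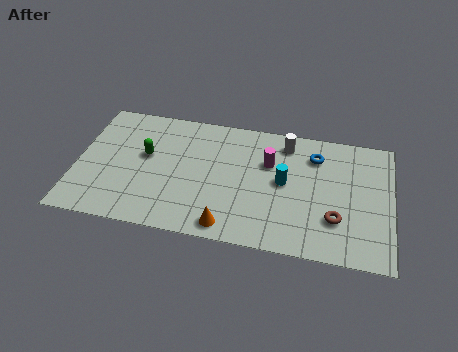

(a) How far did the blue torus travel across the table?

3.1

The blue torus moved from about (12.8, 3.7) to (10.4, 5.7), a distance of √(2.4² + 2.0²) ≈ 3.1.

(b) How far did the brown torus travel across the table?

1.1

The brown torus was near (12.5, 2.0) before and (11.4, 2.2) after, so it travelled √(1.1² + 0.2²) ≈ 1.1 units.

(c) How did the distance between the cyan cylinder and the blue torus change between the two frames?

-1.5

Before: roughly 3.7 units apart; after: 2.2. That's 1.5 units closer together.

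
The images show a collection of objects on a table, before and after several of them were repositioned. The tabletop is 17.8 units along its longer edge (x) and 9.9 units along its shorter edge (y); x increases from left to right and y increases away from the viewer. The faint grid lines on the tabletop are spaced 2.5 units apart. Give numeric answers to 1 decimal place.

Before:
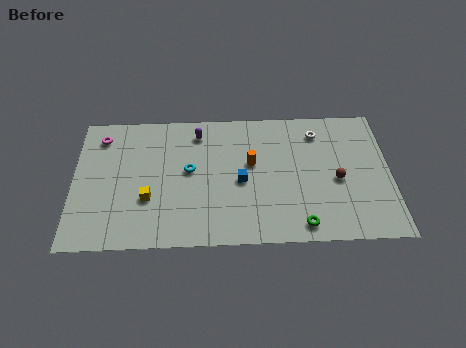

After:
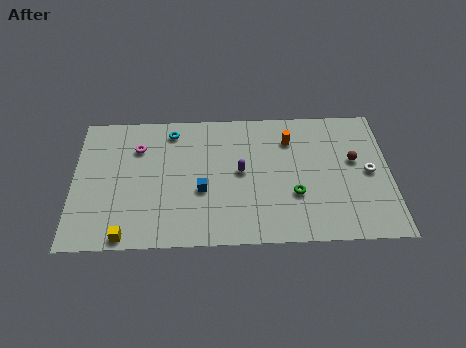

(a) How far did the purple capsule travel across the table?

3.8

The purple capsule moved from about (7.0, 8.2) to (9.4, 5.2), a distance of √(2.4² + 3.0²) ≈ 3.8.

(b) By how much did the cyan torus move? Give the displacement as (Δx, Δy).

(-1.0, 3.0)

The cyan torus was at about (6.5, 5.4) and moved to about (5.5, 8.4).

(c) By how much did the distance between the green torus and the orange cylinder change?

-1.2

They were about 5.3 units apart before and 4.1 after — 1.2 units closer together.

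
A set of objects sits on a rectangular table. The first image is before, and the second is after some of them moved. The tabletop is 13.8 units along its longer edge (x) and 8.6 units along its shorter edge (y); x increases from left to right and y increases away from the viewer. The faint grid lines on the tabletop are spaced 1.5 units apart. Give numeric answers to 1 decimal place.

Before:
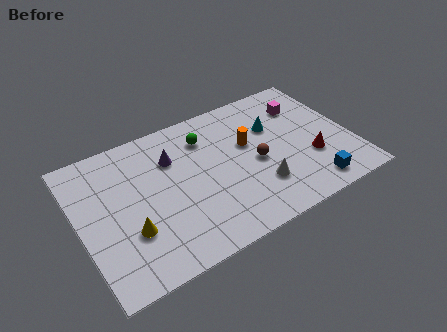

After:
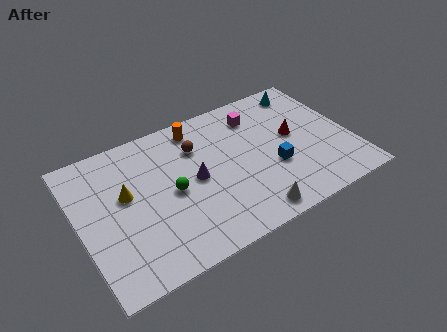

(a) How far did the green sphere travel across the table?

3.3

The green sphere was near (6.7, 6.6) before and (4.6, 4.1) after, so it travelled √(2.1² + 2.5²) ≈ 3.3 units.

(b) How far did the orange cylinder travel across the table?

3.2

The orange cylinder was near (8.7, 5.2) before and (6.4, 7.4) after, so it travelled √(2.3² + 2.2²) ≈ 3.2 units.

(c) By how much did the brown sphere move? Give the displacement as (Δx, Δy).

(-2.7, 2.3)

The brown sphere started near (8.9, 3.9) and ended near (6.2, 6.2).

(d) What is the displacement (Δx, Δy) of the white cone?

(-0.7, -1.4)

The white cone started near (8.8, 2.4) and ended near (8.1, 1.0).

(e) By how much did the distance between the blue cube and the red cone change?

+0.3

The distance was about 1.7 in the first image and 2.0 in the second, so they moved 0.3 units further apart.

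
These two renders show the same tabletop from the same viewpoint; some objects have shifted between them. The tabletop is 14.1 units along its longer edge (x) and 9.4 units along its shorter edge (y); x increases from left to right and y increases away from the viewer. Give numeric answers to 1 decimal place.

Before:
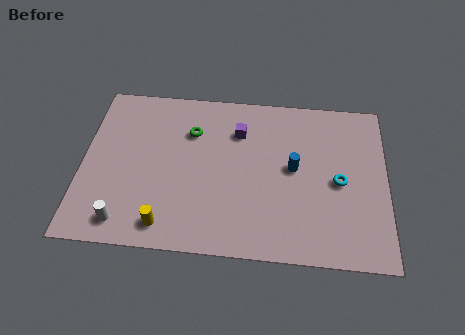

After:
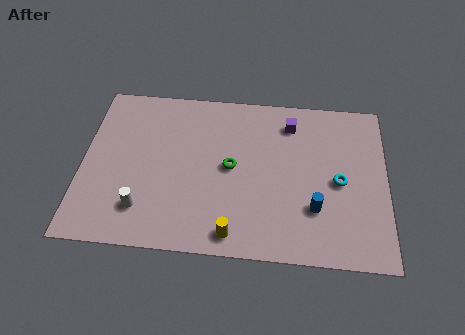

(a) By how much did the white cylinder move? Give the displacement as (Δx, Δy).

(0.8, 0.8)

The white cylinder was at about (2.1, 1.3) and moved to about (2.9, 2.1).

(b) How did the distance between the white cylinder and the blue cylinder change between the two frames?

-0.6

The distance was about 8.5 in the first image and 7.9 in the second, so they moved 0.6 units closer together.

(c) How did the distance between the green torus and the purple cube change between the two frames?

+1.7

Before: roughly 2.2 units apart; after: 3.9. That's 1.7 units further apart.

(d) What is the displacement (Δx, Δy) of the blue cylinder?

(1.0, -2.2)

From the two frames, the blue cylinder sits at roughly (9.8, 5.0) before and (10.8, 2.8) after.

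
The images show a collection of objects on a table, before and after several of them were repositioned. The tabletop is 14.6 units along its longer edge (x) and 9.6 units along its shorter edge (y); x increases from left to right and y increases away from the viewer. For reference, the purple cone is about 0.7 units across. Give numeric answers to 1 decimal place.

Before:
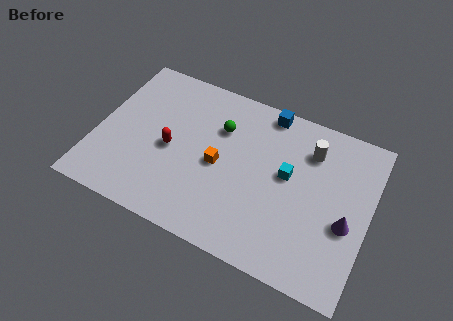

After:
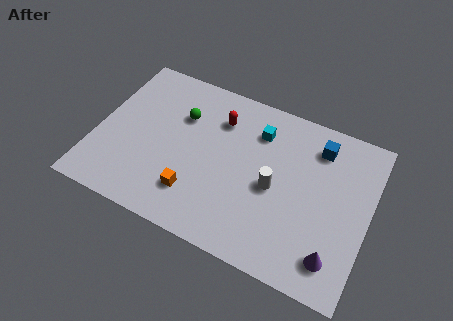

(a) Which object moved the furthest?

the red capsule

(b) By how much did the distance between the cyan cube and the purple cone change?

+3.6

They were about 3.6 units apart before and 7.2 after — 3.6 units further apart.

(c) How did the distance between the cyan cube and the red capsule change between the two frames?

-4.2

The distance was about 6.3 in the first image and 2.1 in the second, so they moved 4.2 units closer together.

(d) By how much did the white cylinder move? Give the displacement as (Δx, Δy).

(-1.6, -2.9)

The white cylinder was at about (11.2, 7.3) and moved to about (9.6, 4.4).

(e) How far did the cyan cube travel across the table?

2.6

The cyan cube moved from about (10.2, 5.4) to (8.4, 7.3), a distance of √(1.8² + 1.9²) ≈ 2.6.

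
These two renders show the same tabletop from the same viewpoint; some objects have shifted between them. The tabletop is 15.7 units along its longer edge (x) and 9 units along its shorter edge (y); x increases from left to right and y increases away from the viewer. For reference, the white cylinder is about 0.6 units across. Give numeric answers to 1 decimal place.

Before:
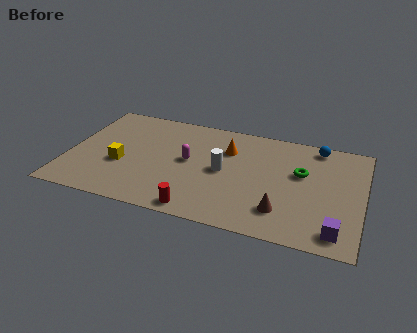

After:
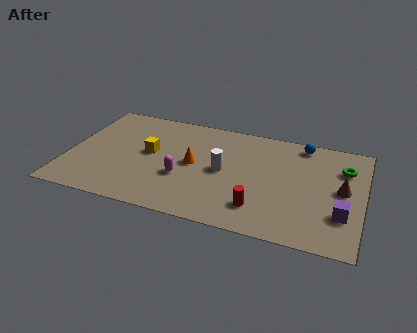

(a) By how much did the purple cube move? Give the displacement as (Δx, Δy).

(0.2, 1.4)

The purple cube was at about (14.5, 1.3) and moved to about (14.7, 2.7).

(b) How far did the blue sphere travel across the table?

0.8

The blue sphere was near (13.1, 8.0) before and (12.3, 8.0) after, so it travelled √(0.8² + 0.0²) ≈ 0.8 units.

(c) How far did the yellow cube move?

2.0

The yellow cube moved from about (2.9, 3.5) to (4.3, 4.9), a distance of √(1.4² + 1.4²) ≈ 2.0.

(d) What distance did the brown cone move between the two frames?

4.0

The brown cone was near (11.6, 2.1) before and (14.6, 4.7) after, so it travelled √(3.0² + 2.6²) ≈ 4.0 units.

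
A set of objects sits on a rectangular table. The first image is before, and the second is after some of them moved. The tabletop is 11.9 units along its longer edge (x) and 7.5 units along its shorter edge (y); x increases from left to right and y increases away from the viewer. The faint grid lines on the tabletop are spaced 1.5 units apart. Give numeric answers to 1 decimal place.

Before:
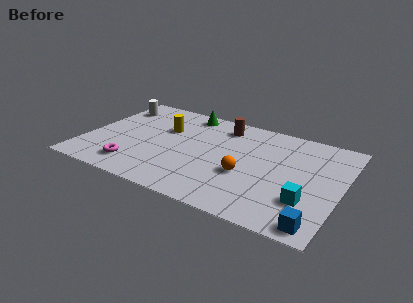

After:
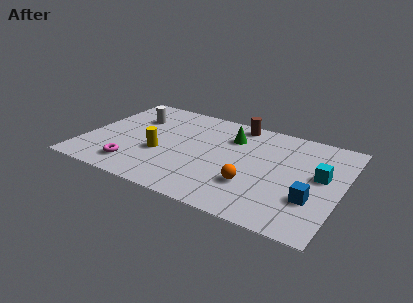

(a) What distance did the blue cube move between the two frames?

1.6

From (11.1, 0.8) to (10.7, 2.4), the blue cube covered √(0.4² + 1.6²) ≈ 1.6 units.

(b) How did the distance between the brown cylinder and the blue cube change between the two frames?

-1.5

They were about 7.4 units apart before and 5.9 after — 1.5 units closer together.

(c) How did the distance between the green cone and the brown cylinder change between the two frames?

-0.6

They were about 1.8 units apart before and 1.2 after — 0.6 units closer together.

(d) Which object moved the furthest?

the green cone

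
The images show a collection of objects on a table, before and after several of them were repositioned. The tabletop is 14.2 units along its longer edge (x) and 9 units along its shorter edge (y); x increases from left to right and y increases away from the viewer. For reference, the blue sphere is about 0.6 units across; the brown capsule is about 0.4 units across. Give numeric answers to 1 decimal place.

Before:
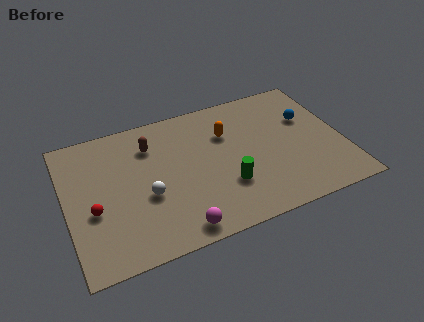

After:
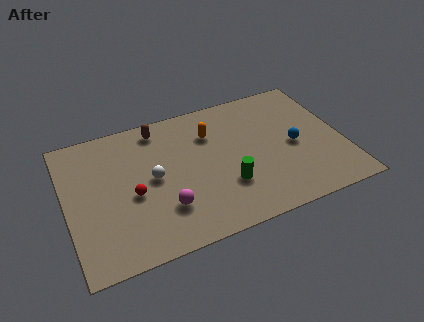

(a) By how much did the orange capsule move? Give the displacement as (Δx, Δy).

(-0.8, 0.3)

The orange capsule started near (8.4, 6.2) and ended near (7.6, 6.5).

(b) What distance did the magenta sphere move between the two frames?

1.6

The magenta sphere was near (5.3, 1.0) before and (4.8, 2.5) after, so it travelled √(0.5² + 1.5²) ≈ 1.6 units.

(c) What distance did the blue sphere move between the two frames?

1.8

The blue sphere moved from about (12.6, 5.8) to (11.7, 4.2), a distance of √(0.9² + 1.6²) ≈ 1.8.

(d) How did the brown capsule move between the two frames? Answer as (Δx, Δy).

(0.5, 1.0)

From the two frames, the brown capsule sits at roughly (4.5, 6.8) before and (5.0, 7.8) after.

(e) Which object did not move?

the green cylinder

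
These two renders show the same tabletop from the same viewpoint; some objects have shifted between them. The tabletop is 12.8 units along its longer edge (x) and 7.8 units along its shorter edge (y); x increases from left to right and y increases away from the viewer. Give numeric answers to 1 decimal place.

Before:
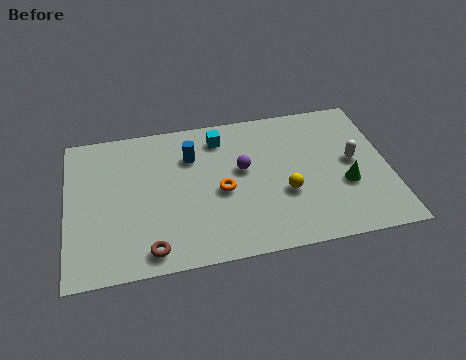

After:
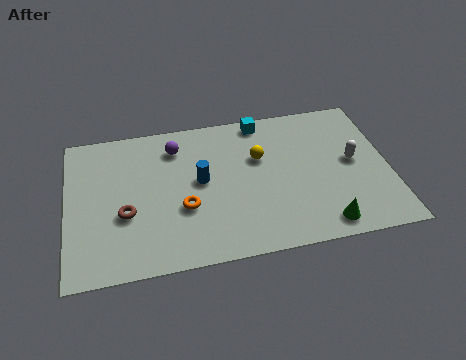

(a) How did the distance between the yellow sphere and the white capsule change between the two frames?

+0.8

Before: roughly 3.0 units apart; after: 3.8. That's 0.8 units further apart.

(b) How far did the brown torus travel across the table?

2.2

The brown torus was near (3.2, 1.0) before and (2.3, 3.0) after, so it travelled √(0.9² + 2.0²) ≈ 2.2 units.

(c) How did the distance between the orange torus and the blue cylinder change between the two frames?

-0.9

The distance was about 2.4 in the first image and 1.5 in the second, so they moved 0.9 units closer together.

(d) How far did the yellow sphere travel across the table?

2.3

The yellow sphere was near (8.6, 2.9) before and (7.7, 5.0) after, so it travelled √(0.9² + 2.1²) ≈ 2.3 units.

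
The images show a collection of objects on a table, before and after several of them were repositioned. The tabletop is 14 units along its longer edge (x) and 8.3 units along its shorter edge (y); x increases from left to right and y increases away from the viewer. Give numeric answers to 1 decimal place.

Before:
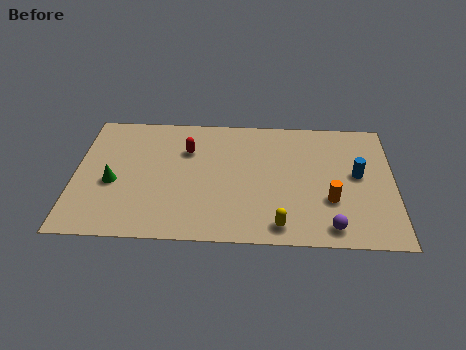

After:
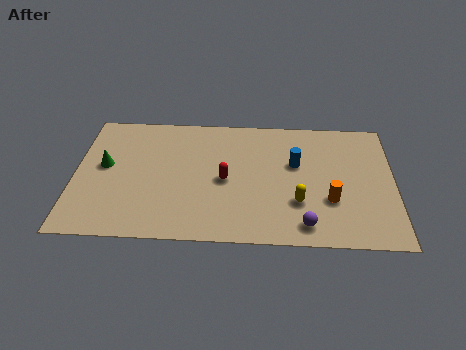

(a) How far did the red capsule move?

2.5

The red capsule moved from about (4.9, 5.8) to (6.6, 3.9), a distance of √(1.7² + 1.9²) ≈ 2.5.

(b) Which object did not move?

the orange cylinder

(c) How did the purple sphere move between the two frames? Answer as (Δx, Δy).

(-1.1, 0.1)

The purple sphere started near (11.2, 1.1) and ended near (10.1, 1.2).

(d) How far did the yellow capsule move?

1.7

The yellow capsule was near (9.0, 1.1) before and (9.8, 2.6) after, so it travelled √(0.8² + 1.5²) ≈ 1.7 units.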